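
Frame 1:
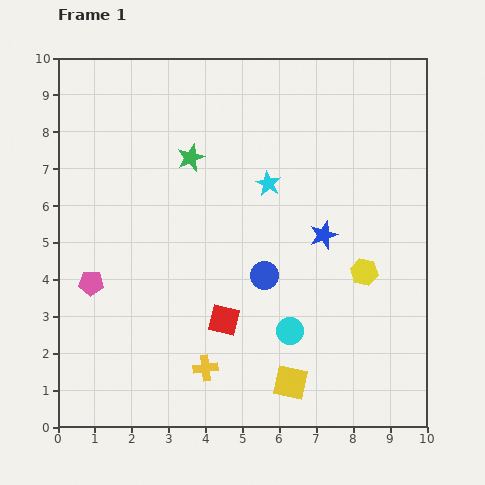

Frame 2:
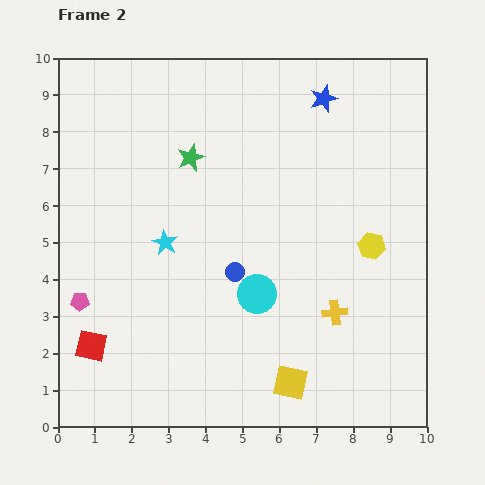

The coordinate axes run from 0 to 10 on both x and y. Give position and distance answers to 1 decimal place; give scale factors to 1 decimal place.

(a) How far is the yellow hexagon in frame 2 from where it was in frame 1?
0.7

The yellow hexagon moved from (8.3, 4.2) to (8.5, 4.9), a distance of √(0.2² + 0.7²) ≈ 0.7.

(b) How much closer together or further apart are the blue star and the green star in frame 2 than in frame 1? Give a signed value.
-0.3

Distance in frame 1: 4.2. Distance in frame 2: 3.9.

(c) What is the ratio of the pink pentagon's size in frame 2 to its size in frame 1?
0.7×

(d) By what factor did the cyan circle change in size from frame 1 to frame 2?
1.4×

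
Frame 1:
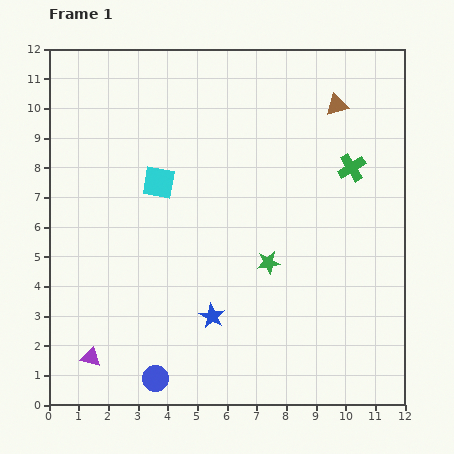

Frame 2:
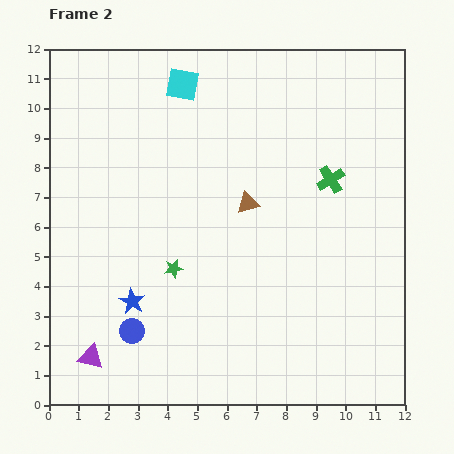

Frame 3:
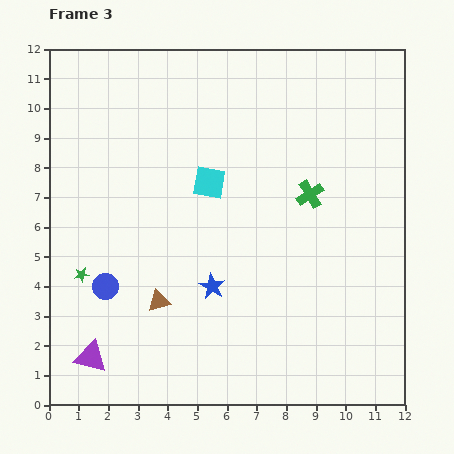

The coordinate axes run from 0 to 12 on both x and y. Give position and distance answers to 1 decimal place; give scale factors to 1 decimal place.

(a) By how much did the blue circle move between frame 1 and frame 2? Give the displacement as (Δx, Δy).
(-0.8, 1.6)

The blue circle was at (3.6, 0.9) in frame 1 and (2.8, 2.5) in frame 2.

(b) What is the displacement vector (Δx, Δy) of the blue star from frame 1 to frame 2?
(-2.7, 0.5)

The blue star was at (5.5, 3.0) in frame 1 and (2.8, 3.5) in frame 2.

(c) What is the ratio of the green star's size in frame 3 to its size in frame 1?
0.6×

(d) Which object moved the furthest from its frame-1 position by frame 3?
the brown triangle

(moved 8.9; next 6.3)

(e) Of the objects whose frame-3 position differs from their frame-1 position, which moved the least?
the blue star

(moved 1.0)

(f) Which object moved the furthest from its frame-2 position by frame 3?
the brown triangle

(moved 4.5; next 3.4)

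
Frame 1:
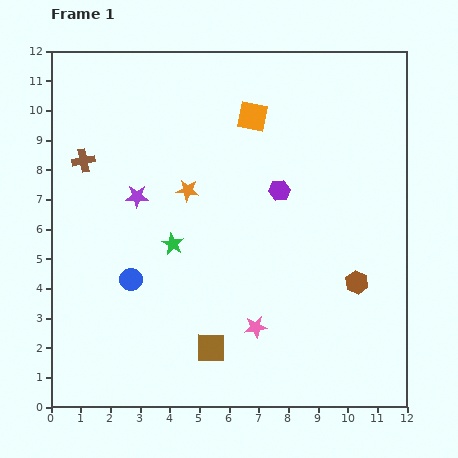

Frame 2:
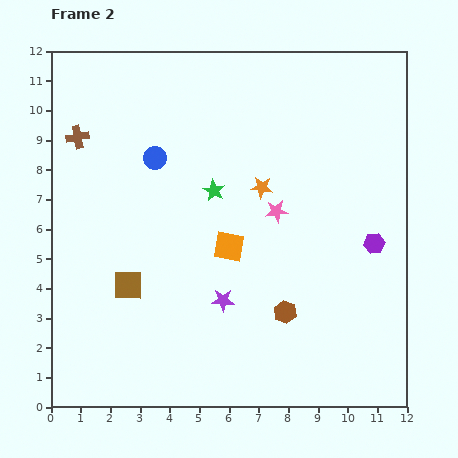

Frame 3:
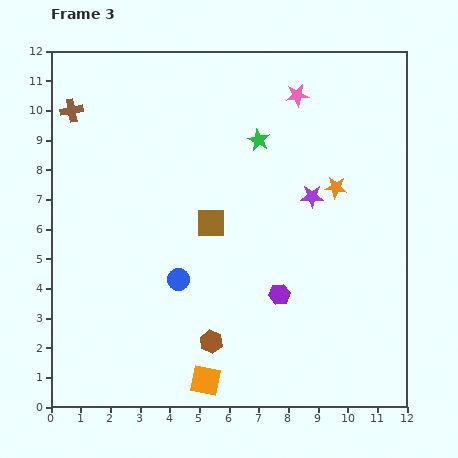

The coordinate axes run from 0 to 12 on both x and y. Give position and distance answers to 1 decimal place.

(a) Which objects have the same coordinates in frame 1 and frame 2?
none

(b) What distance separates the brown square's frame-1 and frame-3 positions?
4.2

The brown square moved from (5.4, 2.0) to (5.4, 6.2), a distance of √(0.0² + 4.2²) ≈ 4.2.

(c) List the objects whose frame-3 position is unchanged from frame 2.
none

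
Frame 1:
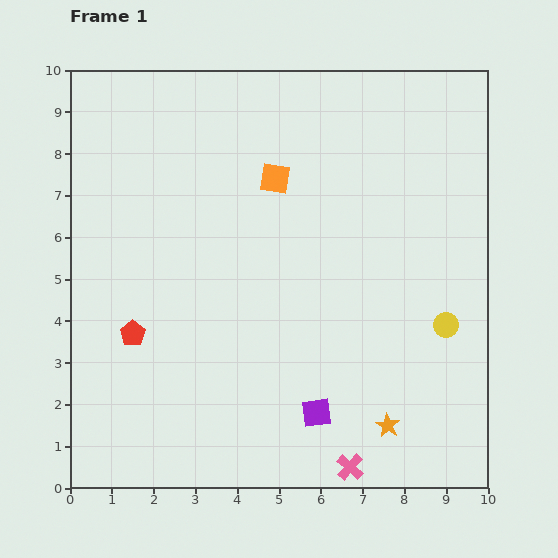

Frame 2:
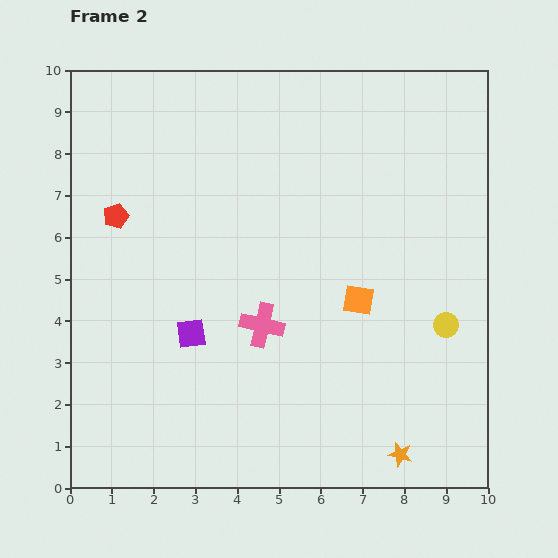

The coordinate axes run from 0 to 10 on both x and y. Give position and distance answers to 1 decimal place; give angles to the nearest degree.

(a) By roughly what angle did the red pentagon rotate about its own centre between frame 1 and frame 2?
15° clockwise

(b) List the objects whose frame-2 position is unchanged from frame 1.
the yellow circle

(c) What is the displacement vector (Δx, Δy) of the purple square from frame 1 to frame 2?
(-3.0, 1.9)

The purple square was at (5.9, 1.8) in frame 1 and (2.9, 3.7) in frame 2.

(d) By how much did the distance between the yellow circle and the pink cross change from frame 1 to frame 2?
+0.3

Distance in frame 1: 4.1. Distance in frame 2: 4.4.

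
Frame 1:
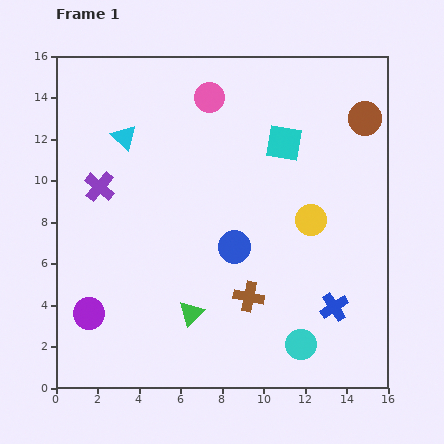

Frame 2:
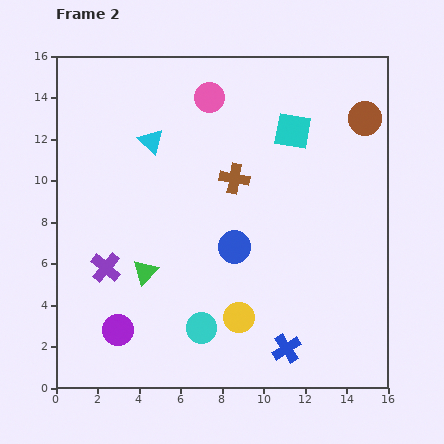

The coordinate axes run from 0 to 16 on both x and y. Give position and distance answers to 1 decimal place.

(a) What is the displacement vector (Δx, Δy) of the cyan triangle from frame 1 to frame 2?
(1.3, -0.2)

The cyan triangle was at (3.3, 12.1) in frame 1 and (4.6, 11.9) in frame 2.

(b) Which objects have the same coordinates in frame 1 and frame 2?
the pink circle, the brown circle, the blue circle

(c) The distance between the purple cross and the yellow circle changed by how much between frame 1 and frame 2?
-3.5

Distance in frame 1: 10.3. Distance in frame 2: 6.8.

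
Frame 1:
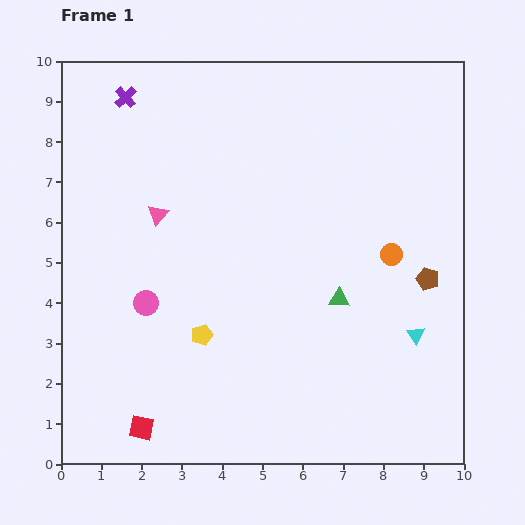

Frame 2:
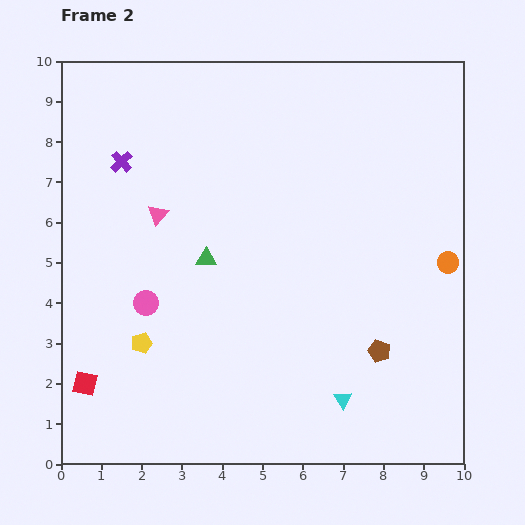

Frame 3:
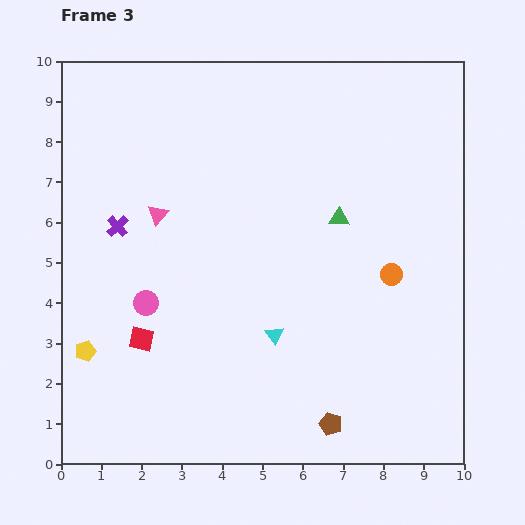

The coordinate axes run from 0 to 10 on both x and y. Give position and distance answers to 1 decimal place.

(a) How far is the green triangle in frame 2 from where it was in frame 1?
3.4

The green triangle moved from (6.9, 4.1) to (3.6, 5.1), a distance of √(3.3² + 1.0²) ≈ 3.4.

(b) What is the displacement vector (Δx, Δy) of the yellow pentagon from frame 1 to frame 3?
(-2.9, -0.4)

The yellow pentagon was at (3.5, 3.2) in frame 1 and (0.6, 2.8) in frame 3.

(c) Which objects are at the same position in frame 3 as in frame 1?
the pink circle, the pink triangle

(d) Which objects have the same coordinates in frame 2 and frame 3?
the pink circle, the pink triangle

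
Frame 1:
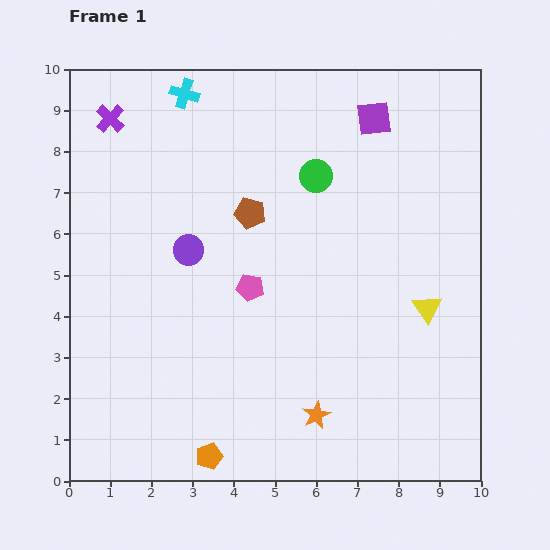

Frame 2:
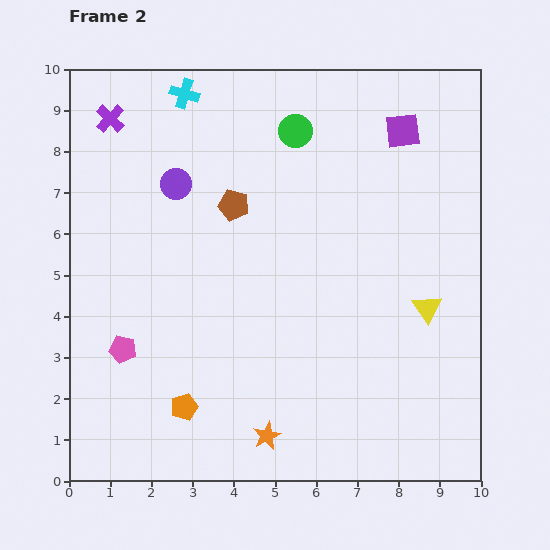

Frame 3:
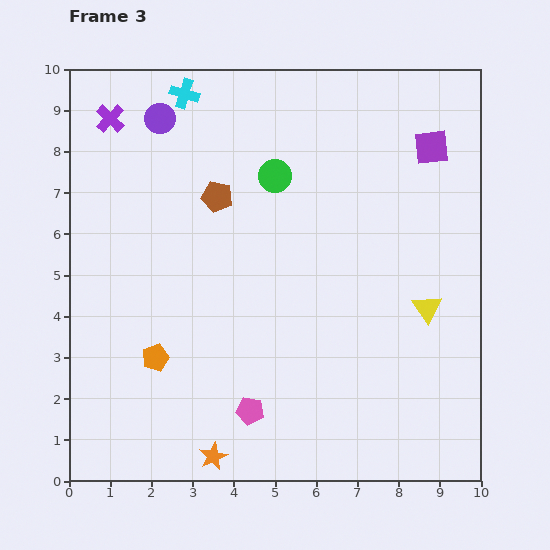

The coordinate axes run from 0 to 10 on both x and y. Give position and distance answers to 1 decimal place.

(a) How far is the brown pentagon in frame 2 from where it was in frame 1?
0.4

The brown pentagon moved from (4.4, 6.5) to (4.0, 6.7), a distance of √(0.4² + 0.2²) ≈ 0.4.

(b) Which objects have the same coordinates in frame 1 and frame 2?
the yellow triangle, the cyan cross, the purple cross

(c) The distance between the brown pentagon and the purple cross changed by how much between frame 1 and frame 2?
-0.4

Distance in frame 1: 4.1. Distance in frame 2: 3.7.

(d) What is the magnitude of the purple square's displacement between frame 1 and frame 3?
1.6

The purple square moved from (7.4, 8.8) to (8.8, 8.1), a distance of √(1.4² + 0.7²) ≈ 1.6.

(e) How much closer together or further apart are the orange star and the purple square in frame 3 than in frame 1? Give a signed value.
+1.9

Distance in frame 1: 7.3. Distance in frame 3: 9.2.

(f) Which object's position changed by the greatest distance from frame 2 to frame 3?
the pink pentagon

(moved 3.4; next 1.6)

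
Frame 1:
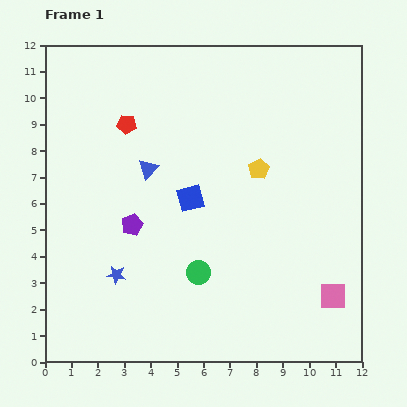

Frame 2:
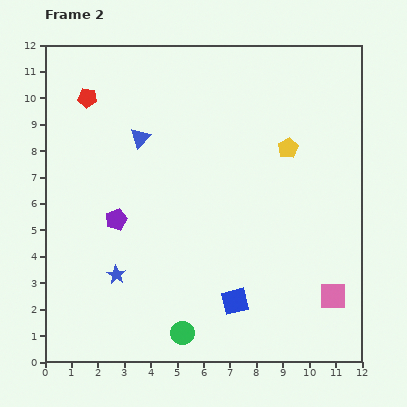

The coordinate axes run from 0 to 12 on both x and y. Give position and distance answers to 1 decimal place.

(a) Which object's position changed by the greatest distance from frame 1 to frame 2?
the blue square

(moved 4.3; next 2.4)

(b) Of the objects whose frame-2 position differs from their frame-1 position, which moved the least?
the purple pentagon

(moved 0.6)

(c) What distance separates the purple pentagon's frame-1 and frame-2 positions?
0.6

The purple pentagon moved from (3.3, 5.2) to (2.7, 5.4), a distance of √(0.6² + 0.2²) ≈ 0.6.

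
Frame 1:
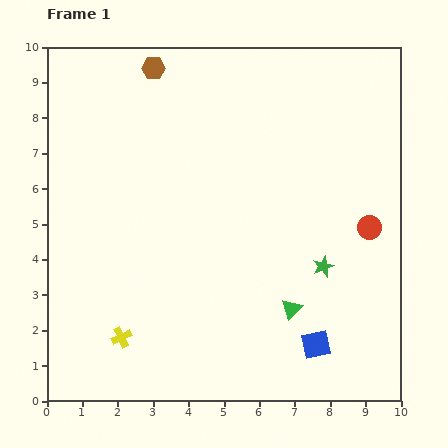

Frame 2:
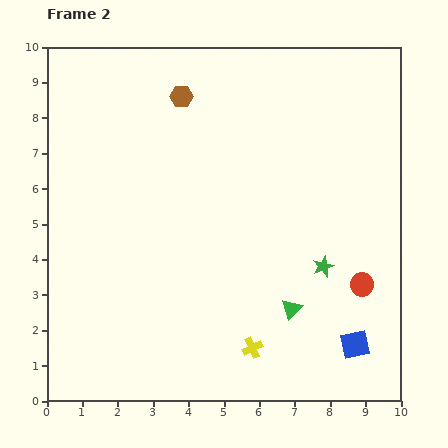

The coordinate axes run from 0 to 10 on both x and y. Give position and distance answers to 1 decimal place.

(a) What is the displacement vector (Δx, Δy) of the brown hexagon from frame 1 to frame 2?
(0.8, -0.8)

The brown hexagon was at (3.0, 9.4) in frame 1 and (3.8, 8.6) in frame 2.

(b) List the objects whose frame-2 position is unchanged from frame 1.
the green triangle, the green star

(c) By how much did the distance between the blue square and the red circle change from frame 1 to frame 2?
-1.9

Distance in frame 1: 3.6. Distance in frame 2: 1.7.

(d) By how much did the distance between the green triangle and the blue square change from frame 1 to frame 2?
+0.9

Distance in frame 1: 1.2. Distance in frame 2: 2.1.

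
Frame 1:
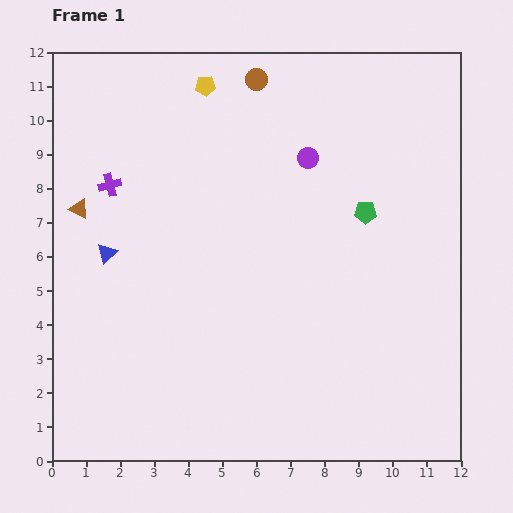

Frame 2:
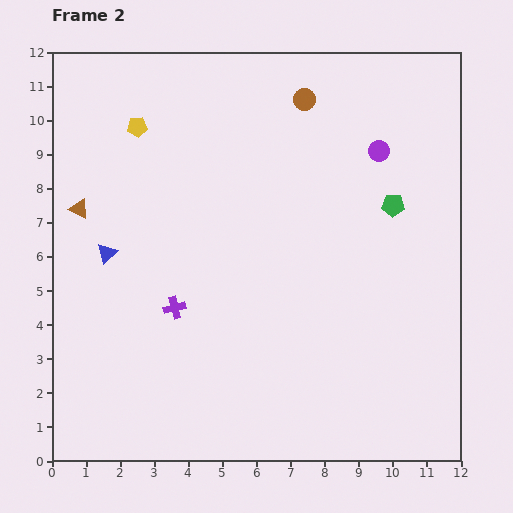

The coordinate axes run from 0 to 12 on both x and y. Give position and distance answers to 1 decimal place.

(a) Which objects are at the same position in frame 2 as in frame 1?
the brown triangle, the blue triangle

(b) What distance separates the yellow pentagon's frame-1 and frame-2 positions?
2.3

The yellow pentagon moved from (4.5, 11.0) to (2.5, 9.8), a distance of √(2.0² + 1.2²) ≈ 2.3.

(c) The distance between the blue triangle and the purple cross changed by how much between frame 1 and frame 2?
+0.6

Distance in frame 1: 2.0. Distance in frame 2: 2.6.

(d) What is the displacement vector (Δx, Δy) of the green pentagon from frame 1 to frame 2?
(0.8, 0.2)

The green pentagon was at (9.2, 7.3) in frame 1 and (10.0, 7.5) in frame 2.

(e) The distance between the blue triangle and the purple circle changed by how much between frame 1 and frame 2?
+2.0

Distance in frame 1: 6.5. Distance in frame 2: 8.5.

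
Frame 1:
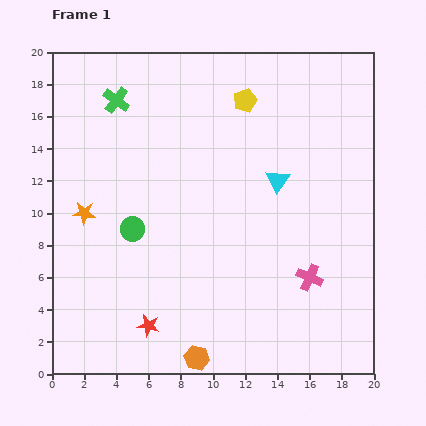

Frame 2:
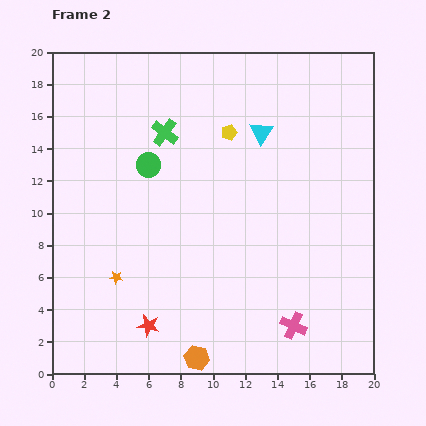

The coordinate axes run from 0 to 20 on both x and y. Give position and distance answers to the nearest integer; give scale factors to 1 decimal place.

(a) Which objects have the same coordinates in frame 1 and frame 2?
the orange hexagon, the red star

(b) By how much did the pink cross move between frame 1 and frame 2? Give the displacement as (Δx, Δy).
(-1, -3)

The pink cross was at (16, 6) in frame 1 and (15, 3) in frame 2.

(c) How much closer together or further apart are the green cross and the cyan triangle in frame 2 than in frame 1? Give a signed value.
-5

Distance in frame 1: 11. Distance in frame 2: 6.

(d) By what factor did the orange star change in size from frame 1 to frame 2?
0.6×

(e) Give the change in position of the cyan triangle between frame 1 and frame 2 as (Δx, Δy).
(-1, 3)

The cyan triangle was at (14, 12) in frame 1 and (13, 15) in frame 2.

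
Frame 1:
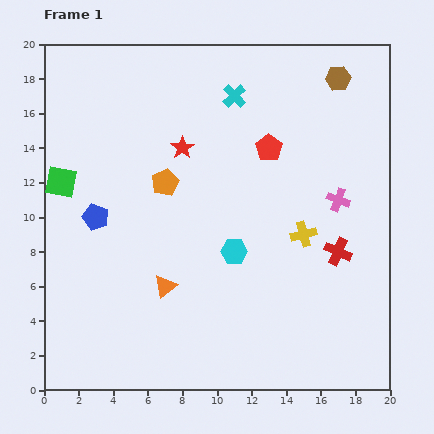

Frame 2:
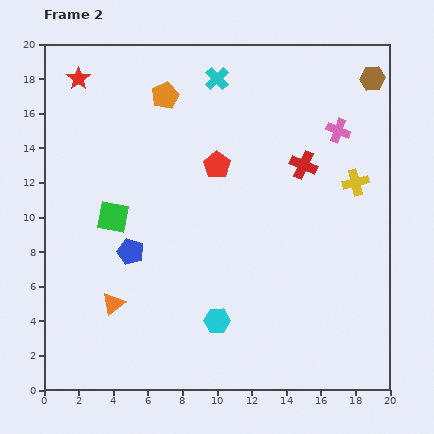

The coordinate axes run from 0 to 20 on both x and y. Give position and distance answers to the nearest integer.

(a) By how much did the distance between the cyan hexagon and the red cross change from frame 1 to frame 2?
+4

Distance in frame 1: 6. Distance in frame 2: 10.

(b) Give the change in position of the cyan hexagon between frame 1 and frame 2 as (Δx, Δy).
(-1, -4)

The cyan hexagon was at (11, 8) in frame 1 and (10, 4) in frame 2.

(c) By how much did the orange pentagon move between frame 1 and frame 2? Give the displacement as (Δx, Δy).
(0, 5)

The orange pentagon was at (7, 12) in frame 1 and (7, 17) in frame 2.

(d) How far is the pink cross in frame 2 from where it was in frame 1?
4

The pink cross moved from (17, 11) to (17, 15), a distance of √(0² + 4²) ≈ 4.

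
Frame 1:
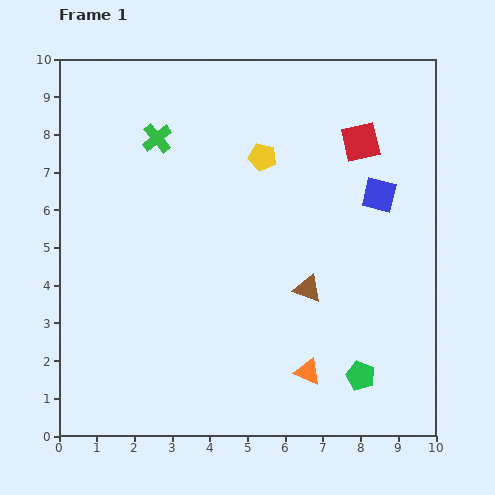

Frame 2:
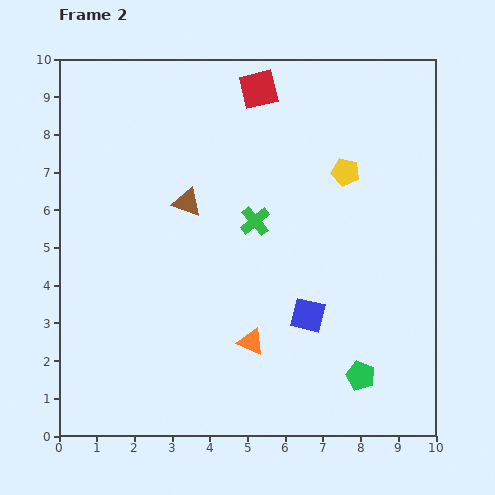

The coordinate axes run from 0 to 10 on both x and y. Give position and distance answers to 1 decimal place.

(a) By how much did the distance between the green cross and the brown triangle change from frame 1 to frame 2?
-3.8

Distance in frame 1: 5.7. Distance in frame 2: 1.9.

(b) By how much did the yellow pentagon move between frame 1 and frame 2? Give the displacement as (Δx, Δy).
(2.2, -0.4)

The yellow pentagon was at (5.4, 7.4) in frame 1 and (7.6, 7.0) in frame 2.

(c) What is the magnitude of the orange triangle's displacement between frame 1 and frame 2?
1.7

The orange triangle moved from (6.6, 1.7) to (5.1, 2.5), a distance of √(1.5² + 0.8²) ≈ 1.7.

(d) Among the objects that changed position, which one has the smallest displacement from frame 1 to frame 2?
the orange triangle

(moved 1.7)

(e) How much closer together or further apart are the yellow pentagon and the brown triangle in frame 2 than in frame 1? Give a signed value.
+0.6

Distance in frame 1: 3.7. Distance in frame 2: 4.3.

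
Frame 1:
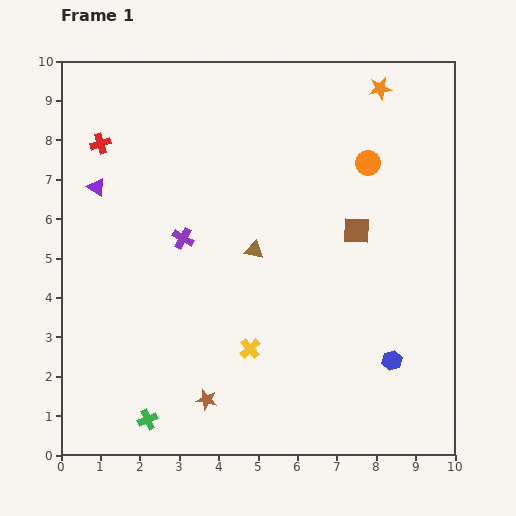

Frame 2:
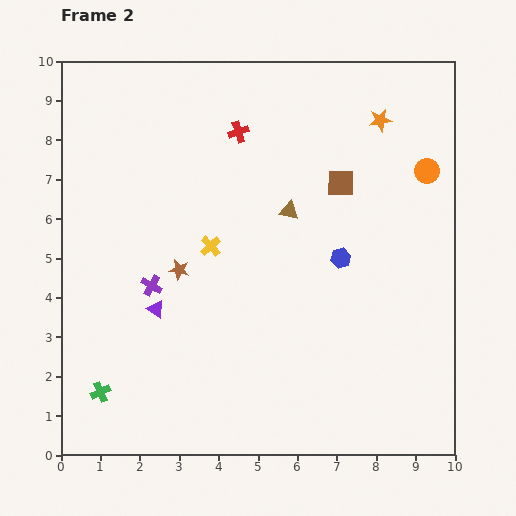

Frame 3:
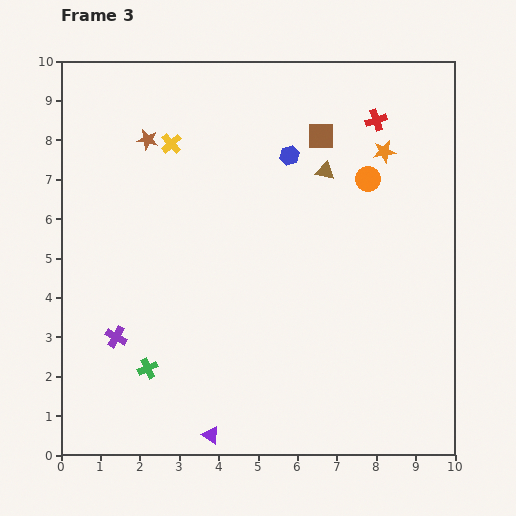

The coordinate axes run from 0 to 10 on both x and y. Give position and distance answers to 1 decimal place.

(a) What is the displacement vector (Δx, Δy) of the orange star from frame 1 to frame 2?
(0.0, -0.8)

The orange star was at (8.1, 9.3) in frame 1 and (8.1, 8.5) in frame 2.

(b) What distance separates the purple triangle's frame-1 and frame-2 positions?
3.4

The purple triangle moved from (0.9, 6.8) to (2.4, 3.7), a distance of √(1.5² + 3.1²) ≈ 3.4.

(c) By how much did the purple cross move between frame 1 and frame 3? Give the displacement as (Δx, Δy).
(-1.7, -2.5)

The purple cross was at (3.1, 5.5) in frame 1 and (1.4, 3.0) in frame 3.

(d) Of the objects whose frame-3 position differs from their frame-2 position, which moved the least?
the orange star

(moved 0.8)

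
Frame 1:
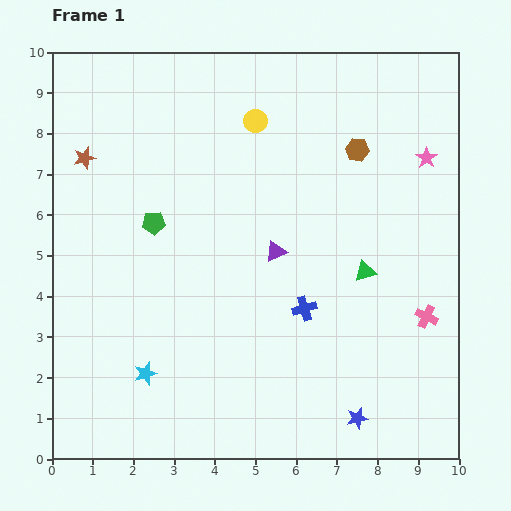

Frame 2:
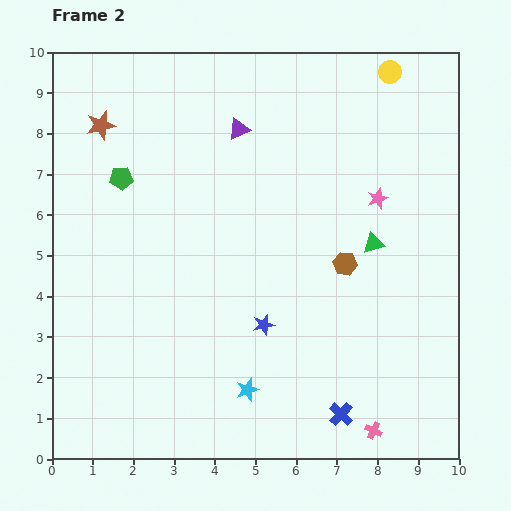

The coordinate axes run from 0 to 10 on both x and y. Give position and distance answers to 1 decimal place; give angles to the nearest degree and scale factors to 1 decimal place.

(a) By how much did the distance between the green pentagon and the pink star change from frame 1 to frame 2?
-0.6

Distance in frame 1: 6.9. Distance in frame 2: 6.3.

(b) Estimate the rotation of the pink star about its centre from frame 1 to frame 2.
16° clockwise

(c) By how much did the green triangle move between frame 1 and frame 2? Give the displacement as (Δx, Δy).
(0.2, 0.7)

The green triangle was at (7.7, 4.6) in frame 1 and (7.9, 5.3) in frame 2.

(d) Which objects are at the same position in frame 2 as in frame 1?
none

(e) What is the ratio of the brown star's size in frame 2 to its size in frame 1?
1.4×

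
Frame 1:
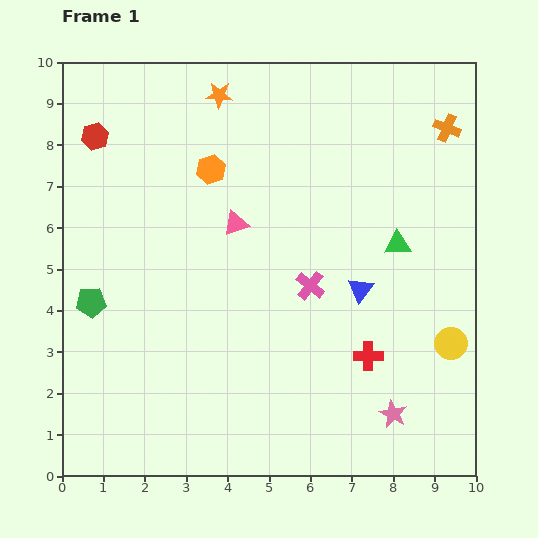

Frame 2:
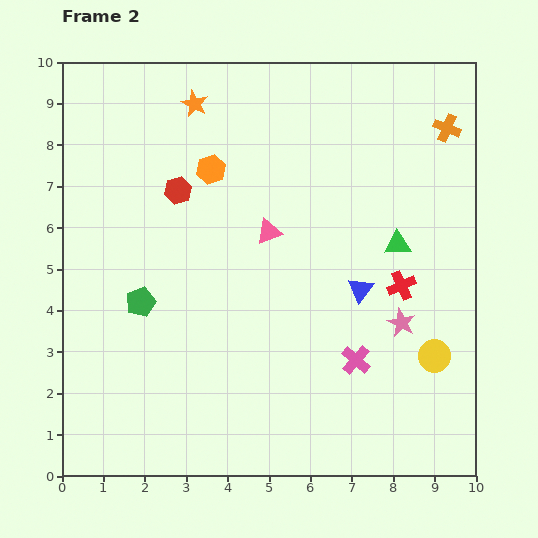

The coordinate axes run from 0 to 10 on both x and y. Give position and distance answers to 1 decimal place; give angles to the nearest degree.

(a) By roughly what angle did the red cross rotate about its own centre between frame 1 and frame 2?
23° counter-clockwise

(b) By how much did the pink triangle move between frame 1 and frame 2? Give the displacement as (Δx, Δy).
(0.8, -0.2)

The pink triangle was at (4.2, 6.1) in frame 1 and (5.0, 5.9) in frame 2.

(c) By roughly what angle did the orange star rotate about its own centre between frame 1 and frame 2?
23° clockwise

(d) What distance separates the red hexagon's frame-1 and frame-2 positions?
2.4

The red hexagon moved from (0.8, 8.2) to (2.8, 6.9), a distance of √(2.0² + 1.3²) ≈ 2.4.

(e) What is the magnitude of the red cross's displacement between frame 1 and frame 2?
1.9

The red cross moved from (7.4, 2.9) to (8.2, 4.6), a distance of √(0.8² + 1.7²) ≈ 1.9.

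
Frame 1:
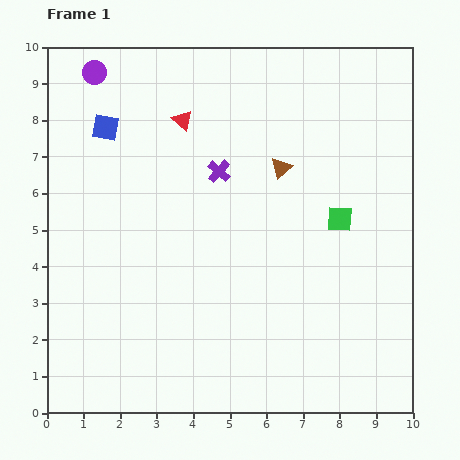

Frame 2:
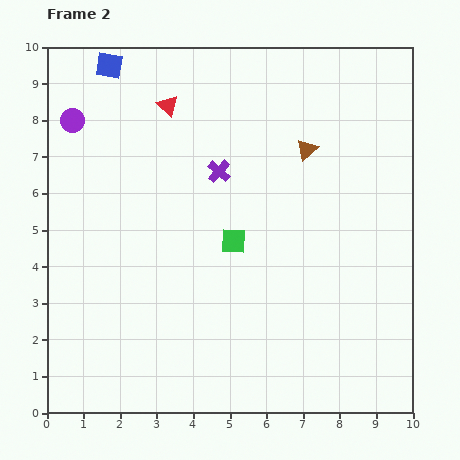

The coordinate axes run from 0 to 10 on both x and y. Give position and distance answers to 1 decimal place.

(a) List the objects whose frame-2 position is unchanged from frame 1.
the purple cross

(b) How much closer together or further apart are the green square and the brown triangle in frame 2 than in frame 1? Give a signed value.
+1.1

Distance in frame 1: 2.1. Distance in frame 2: 3.2.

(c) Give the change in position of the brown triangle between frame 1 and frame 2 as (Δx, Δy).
(0.7, 0.5)

The brown triangle was at (6.4, 6.7) in frame 1 and (7.1, 7.2) in frame 2.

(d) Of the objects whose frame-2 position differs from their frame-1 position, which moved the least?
the red triangle

(moved 0.6)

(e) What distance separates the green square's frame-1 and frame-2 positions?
3.0

The green square moved from (8.0, 5.3) to (5.1, 4.7), a distance of √(2.9² + 0.6²) ≈ 3.0.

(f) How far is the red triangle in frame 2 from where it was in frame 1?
0.6

The red triangle moved from (3.7, 8.0) to (3.3, 8.4), a distance of √(0.4² + 0.4²) ≈ 0.6.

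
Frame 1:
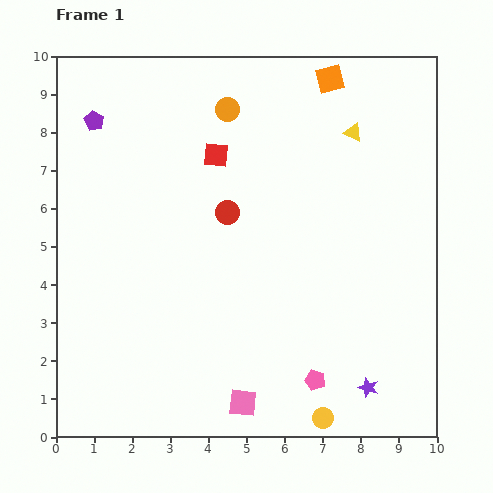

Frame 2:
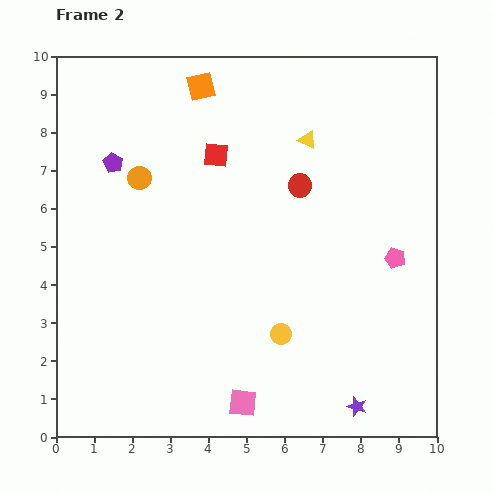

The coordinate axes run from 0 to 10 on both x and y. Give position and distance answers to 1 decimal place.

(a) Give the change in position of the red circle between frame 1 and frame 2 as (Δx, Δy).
(1.9, 0.7)

The red circle was at (4.5, 5.9) in frame 1 and (6.4, 6.6) in frame 2.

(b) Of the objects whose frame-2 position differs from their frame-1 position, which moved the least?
the purple star

(moved 0.6)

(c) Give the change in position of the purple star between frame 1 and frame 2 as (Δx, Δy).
(-0.3, -0.5)

The purple star was at (8.2, 1.3) in frame 1 and (7.9, 0.8) in frame 2.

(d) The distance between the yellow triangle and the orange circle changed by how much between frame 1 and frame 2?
+1.1

Distance in frame 1: 3.4. Distance in frame 2: 4.5.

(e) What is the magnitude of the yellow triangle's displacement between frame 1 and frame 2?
1.2

The yellow triangle moved from (7.8, 8.0) to (6.6, 7.8), a distance of √(1.2² + 0.2²) ≈ 1.2.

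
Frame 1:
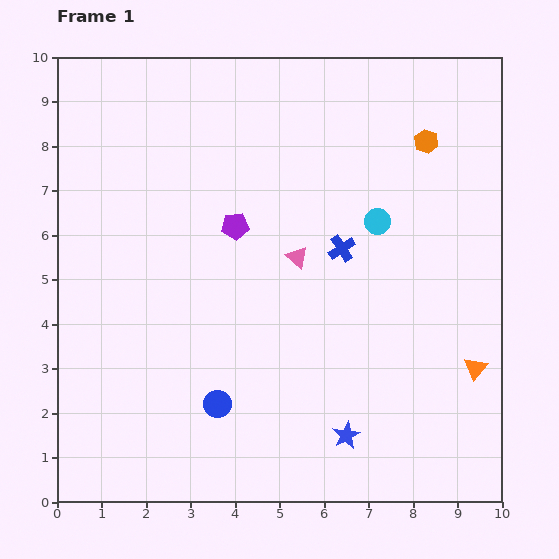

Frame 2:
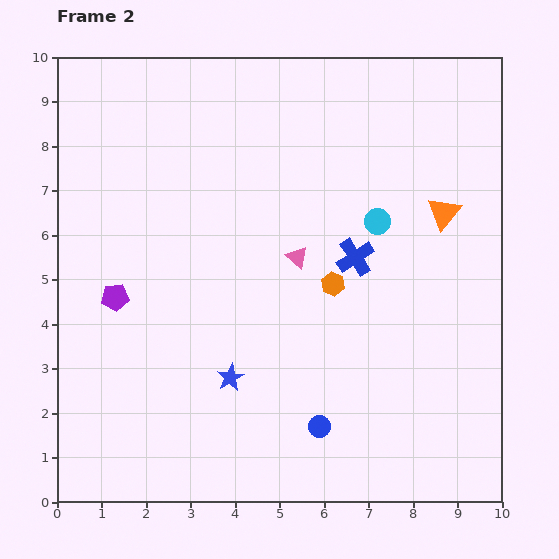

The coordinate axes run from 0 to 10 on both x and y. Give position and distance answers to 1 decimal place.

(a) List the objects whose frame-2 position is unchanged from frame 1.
the pink triangle, the cyan circle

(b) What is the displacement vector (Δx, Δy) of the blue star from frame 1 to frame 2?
(-2.6, 1.3)

The blue star was at (6.5, 1.5) in frame 1 and (3.9, 2.8) in frame 2.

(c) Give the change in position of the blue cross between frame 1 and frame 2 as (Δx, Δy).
(0.3, -0.2)

The blue cross was at (6.4, 5.7) in frame 1 and (6.7, 5.5) in frame 2.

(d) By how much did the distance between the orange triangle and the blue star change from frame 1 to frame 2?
+2.8

Distance in frame 1: 3.3. Distance in frame 2: 6.1.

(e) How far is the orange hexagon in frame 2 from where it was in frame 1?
3.8

The orange hexagon moved from (8.3, 8.1) to (6.2, 4.9), a distance of √(2.1² + 3.2²) ≈ 3.8.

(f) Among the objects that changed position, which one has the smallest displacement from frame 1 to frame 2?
the blue cross

(moved 0.4)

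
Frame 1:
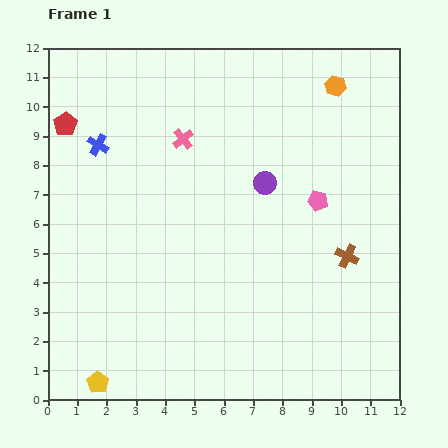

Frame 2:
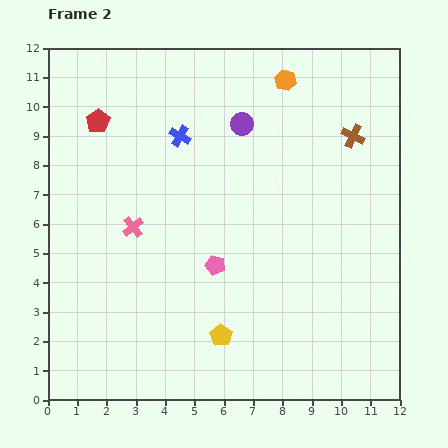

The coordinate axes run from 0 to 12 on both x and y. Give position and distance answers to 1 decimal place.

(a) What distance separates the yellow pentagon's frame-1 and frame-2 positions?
4.5

The yellow pentagon moved from (1.7, 0.6) to (5.9, 2.2), a distance of √(4.2² + 1.6²) ≈ 4.5.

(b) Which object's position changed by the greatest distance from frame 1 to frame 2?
the yellow pentagon

(moved 4.5; next 4.1)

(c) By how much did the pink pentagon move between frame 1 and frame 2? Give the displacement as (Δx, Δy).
(-3.5, -2.2)

The pink pentagon was at (9.2, 6.8) in frame 1 and (5.7, 4.6) in frame 2.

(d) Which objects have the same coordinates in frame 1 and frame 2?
none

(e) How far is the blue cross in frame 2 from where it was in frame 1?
2.8

The blue cross moved from (1.7, 8.7) to (4.5, 9.0), a distance of √(2.8² + 0.3²) ≈ 2.8.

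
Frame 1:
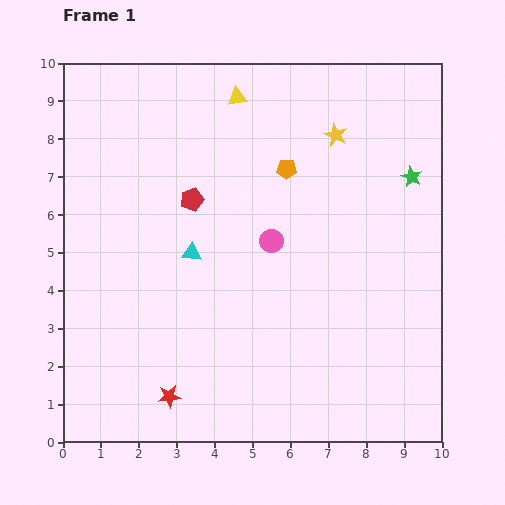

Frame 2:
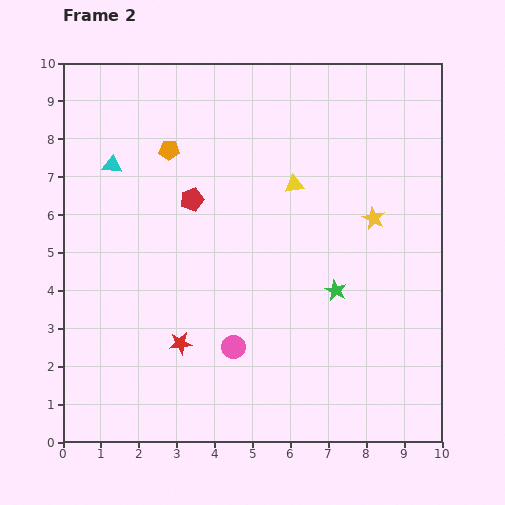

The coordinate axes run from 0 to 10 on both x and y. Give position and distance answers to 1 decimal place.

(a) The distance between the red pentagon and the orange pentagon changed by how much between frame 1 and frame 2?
-1.2

Distance in frame 1: 2.6. Distance in frame 2: 1.4.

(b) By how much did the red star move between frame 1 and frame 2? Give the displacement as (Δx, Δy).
(0.3, 1.4)

The red star was at (2.8, 1.2) in frame 1 and (3.1, 2.6) in frame 2.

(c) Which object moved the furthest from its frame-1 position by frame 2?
the green star

(moved 3.6; next 3.1)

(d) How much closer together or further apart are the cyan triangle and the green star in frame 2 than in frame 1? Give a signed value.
+0.7

Distance in frame 1: 6.1. Distance in frame 2: 6.8.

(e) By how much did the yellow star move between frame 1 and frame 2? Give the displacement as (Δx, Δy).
(1.0, -2.2)

The yellow star was at (7.2, 8.1) in frame 1 and (8.2, 5.9) in frame 2.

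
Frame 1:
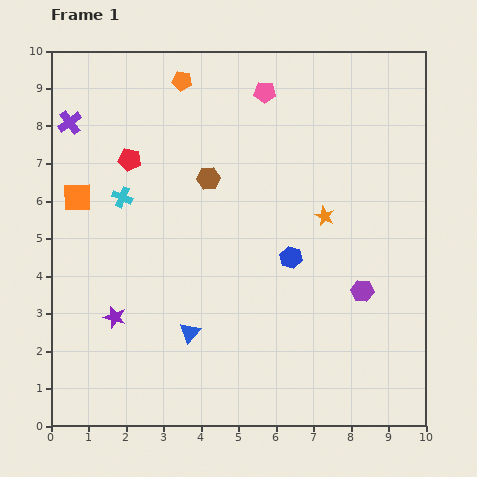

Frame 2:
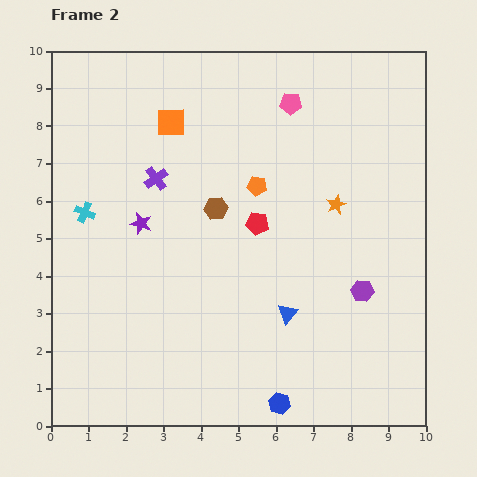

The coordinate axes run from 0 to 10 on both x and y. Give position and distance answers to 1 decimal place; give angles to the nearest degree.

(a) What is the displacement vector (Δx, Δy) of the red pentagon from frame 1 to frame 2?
(3.4, -1.7)

The red pentagon was at (2.1, 7.1) in frame 1 and (5.5, 5.4) in frame 2.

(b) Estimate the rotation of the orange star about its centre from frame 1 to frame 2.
24° clockwise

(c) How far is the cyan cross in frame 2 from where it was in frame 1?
1.1

The cyan cross moved from (1.9, 6.1) to (0.9, 5.7), a distance of √(1.0² + 0.4²) ≈ 1.1.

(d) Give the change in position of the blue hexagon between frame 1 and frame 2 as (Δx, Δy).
(-0.3, -3.9)

The blue hexagon was at (6.4, 4.5) in frame 1 and (6.1, 0.6) in frame 2.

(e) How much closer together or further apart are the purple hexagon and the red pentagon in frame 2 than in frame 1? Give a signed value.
-3.8

Distance in frame 1: 7.1. Distance in frame 2: 3.3.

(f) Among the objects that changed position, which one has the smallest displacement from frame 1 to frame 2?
the orange star

(moved 0.4)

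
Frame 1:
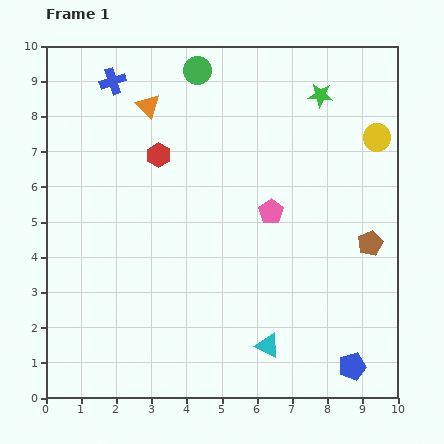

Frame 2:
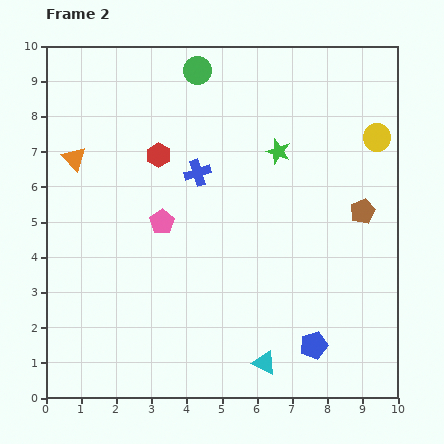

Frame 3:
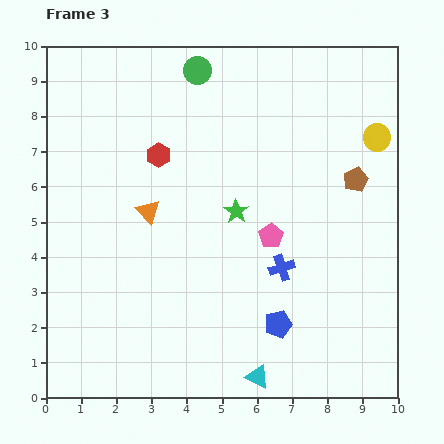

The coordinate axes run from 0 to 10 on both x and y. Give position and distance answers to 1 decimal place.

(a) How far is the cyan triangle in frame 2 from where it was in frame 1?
0.5

The cyan triangle moved from (6.3, 1.5) to (6.2, 1.0), a distance of √(0.1² + 0.5²) ≈ 0.5.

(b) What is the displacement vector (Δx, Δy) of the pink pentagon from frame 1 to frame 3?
(0.0, -0.7)

The pink pentagon was at (6.4, 5.3) in frame 1 and (6.4, 4.6) in frame 3.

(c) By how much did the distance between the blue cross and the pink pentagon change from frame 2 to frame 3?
-0.8

Distance in frame 2: 1.7. Distance in frame 3: 0.9.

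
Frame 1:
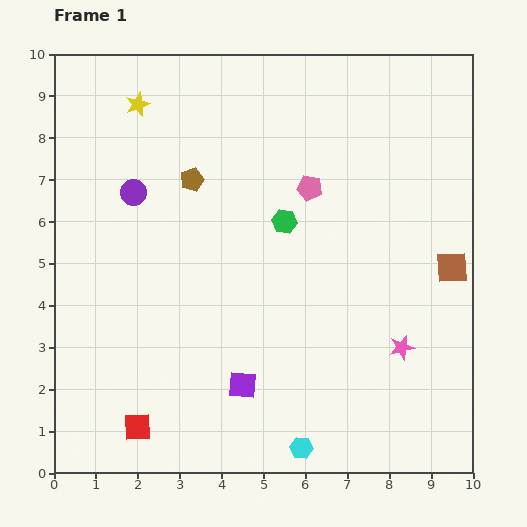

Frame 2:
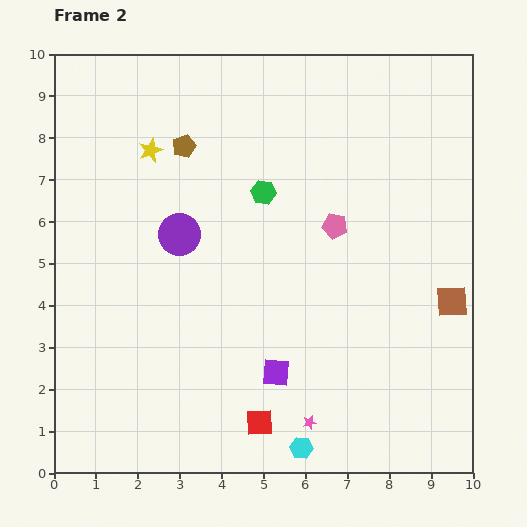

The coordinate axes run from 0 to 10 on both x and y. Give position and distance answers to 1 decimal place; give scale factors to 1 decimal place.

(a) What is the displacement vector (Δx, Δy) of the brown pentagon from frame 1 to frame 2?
(-0.2, 0.8)

The brown pentagon was at (3.3, 7.0) in frame 1 and (3.1, 7.8) in frame 2.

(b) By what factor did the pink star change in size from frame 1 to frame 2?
0.6×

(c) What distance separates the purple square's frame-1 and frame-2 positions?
0.9

The purple square moved from (4.5, 2.1) to (5.3, 2.4), a distance of √(0.8² + 0.3²) ≈ 0.9.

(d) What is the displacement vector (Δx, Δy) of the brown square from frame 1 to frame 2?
(0.0, -0.8)

The brown square was at (9.5, 4.9) in frame 1 and (9.5, 4.1) in frame 2.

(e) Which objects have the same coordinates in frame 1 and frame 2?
the cyan hexagon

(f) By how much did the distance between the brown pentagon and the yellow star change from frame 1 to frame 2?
-1.4

Distance in frame 1: 2.2. Distance in frame 2: 0.8.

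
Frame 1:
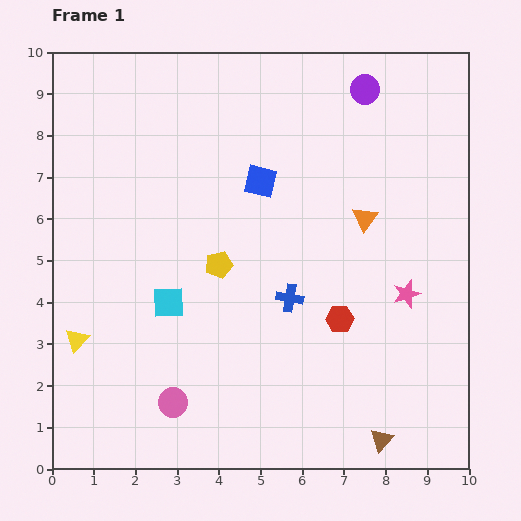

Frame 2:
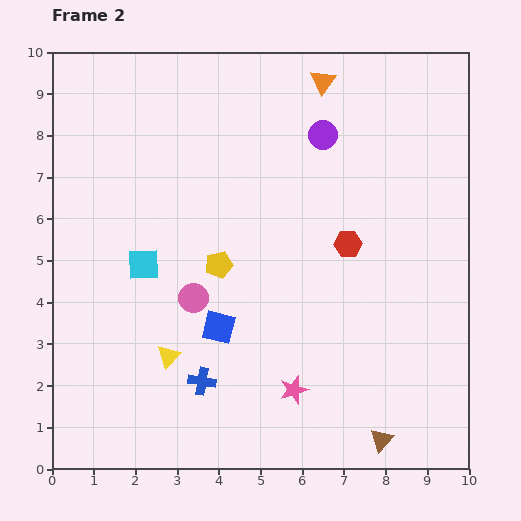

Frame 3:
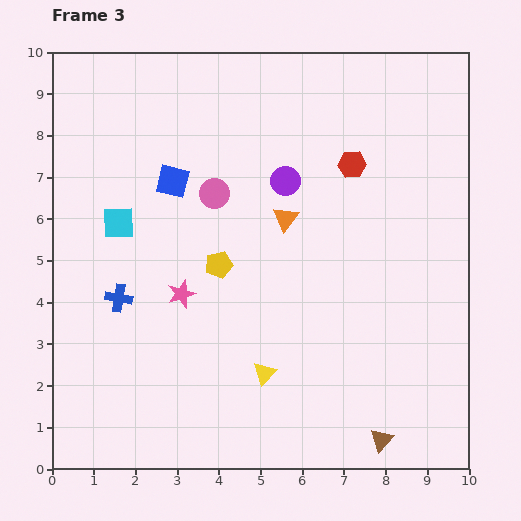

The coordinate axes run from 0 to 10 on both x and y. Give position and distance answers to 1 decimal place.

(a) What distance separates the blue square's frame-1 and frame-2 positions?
3.6

The blue square moved from (5.0, 6.9) to (4.0, 3.4), a distance of √(1.0² + 3.5²) ≈ 3.6.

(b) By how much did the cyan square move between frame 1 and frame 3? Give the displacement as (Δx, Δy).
(-1.2, 1.9)

The cyan square was at (2.8, 4.0) in frame 1 and (1.6, 5.9) in frame 3.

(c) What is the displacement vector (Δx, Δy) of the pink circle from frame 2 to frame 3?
(0.5, 2.5)

The pink circle was at (3.4, 4.1) in frame 2 and (3.9, 6.6) in frame 3.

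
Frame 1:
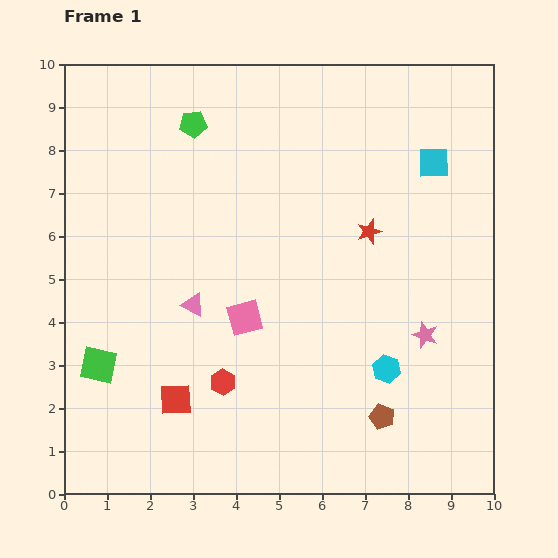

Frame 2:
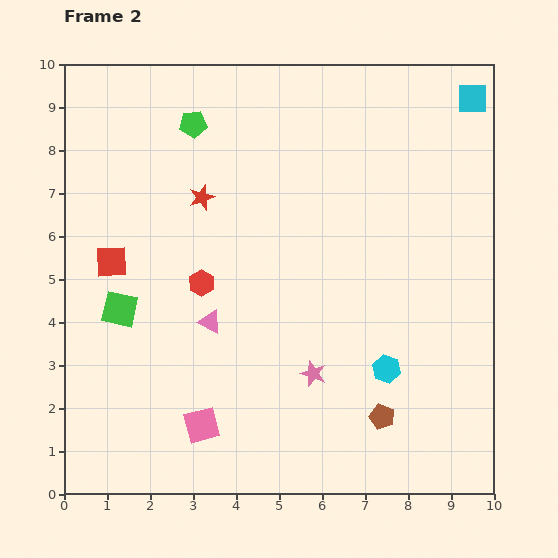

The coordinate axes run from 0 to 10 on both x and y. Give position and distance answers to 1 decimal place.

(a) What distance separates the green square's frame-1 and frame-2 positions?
1.4

The green square moved from (0.8, 3.0) to (1.3, 4.3), a distance of √(0.5² + 1.3²) ≈ 1.4.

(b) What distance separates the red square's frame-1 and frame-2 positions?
3.5

The red square moved from (2.6, 2.2) to (1.1, 5.4), a distance of √(1.5² + 3.2²) ≈ 3.5.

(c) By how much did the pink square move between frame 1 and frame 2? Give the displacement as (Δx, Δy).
(-1.0, -2.5)

The pink square was at (4.2, 4.1) in frame 1 and (3.2, 1.6) in frame 2.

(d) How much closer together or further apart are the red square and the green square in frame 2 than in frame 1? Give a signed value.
-0.9

Distance in frame 1: 2.0. Distance in frame 2: 1.1.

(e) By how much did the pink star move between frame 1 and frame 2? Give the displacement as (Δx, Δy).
(-2.6, -0.9)

The pink star was at (8.4, 3.7) in frame 1 and (5.8, 2.8) in frame 2.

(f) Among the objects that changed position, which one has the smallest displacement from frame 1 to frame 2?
the pink triangle

(moved 0.6)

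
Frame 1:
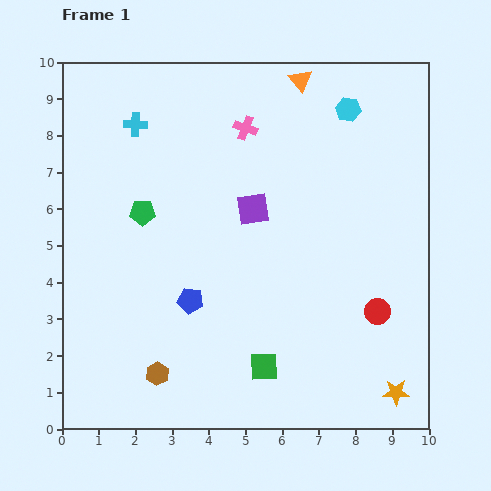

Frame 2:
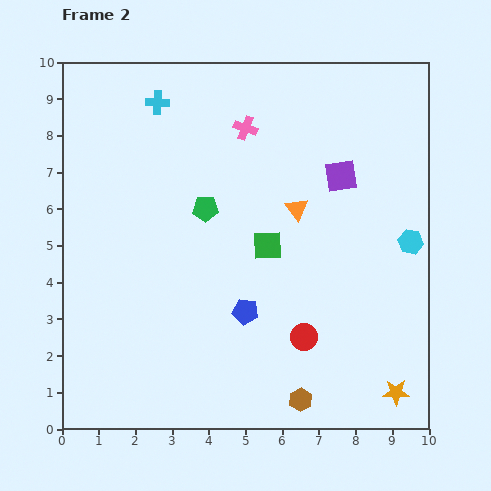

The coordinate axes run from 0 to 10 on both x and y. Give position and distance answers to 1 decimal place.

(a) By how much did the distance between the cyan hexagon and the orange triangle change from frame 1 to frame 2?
+1.7

Distance in frame 1: 1.5. Distance in frame 2: 3.2.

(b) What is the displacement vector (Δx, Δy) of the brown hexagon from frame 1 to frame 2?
(3.9, -0.7)

The brown hexagon was at (2.6, 1.5) in frame 1 and (6.5, 0.8) in frame 2.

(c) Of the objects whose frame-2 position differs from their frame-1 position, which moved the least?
the cyan cross

(moved 0.8)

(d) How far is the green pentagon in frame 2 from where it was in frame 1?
1.7

The green pentagon moved from (2.2, 5.9) to (3.9, 6.0), a distance of √(1.7² + 0.1²) ≈ 1.7.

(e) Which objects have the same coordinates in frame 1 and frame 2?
the orange star, the pink cross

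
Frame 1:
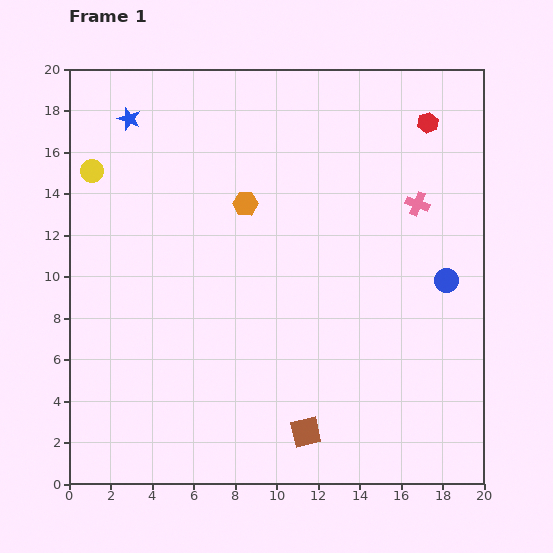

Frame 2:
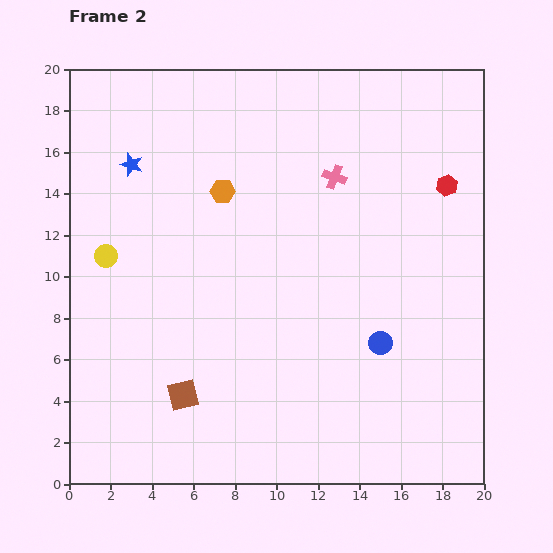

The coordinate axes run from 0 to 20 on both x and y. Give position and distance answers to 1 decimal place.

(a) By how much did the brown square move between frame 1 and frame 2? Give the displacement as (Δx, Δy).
(-5.9, 1.8)

The brown square was at (11.4, 2.5) in frame 1 and (5.5, 4.3) in frame 2.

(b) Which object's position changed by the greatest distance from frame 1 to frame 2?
the brown square

(moved 6.2; next 4.4)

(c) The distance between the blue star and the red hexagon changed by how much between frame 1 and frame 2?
+0.8

Distance in frame 1: 14.4. Distance in frame 2: 15.2.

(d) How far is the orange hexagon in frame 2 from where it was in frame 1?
1.3

The orange hexagon moved from (8.5, 13.5) to (7.4, 14.1), a distance of √(1.1² + 0.6²) ≈ 1.3.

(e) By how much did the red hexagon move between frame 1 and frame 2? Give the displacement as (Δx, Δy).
(0.9, -3.0)

The red hexagon was at (17.3, 17.4) in frame 1 and (18.2, 14.4) in frame 2.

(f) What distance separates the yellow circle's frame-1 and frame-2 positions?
4.2

The yellow circle moved from (1.1, 15.1) to (1.8, 11.0), a distance of √(0.7² + 4.1²) ≈ 4.2.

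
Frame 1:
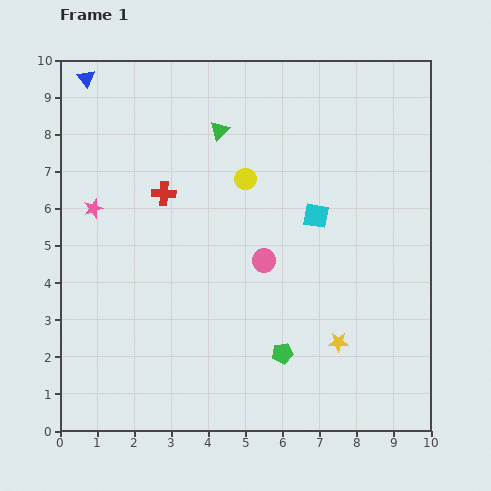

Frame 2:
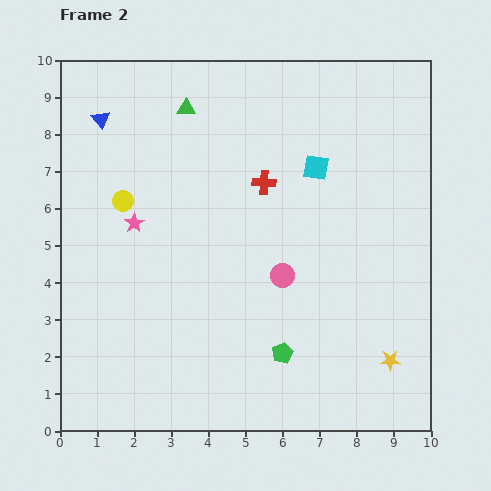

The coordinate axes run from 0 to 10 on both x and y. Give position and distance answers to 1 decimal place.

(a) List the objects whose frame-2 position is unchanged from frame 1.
the green pentagon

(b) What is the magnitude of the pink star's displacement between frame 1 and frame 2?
1.2

The pink star moved from (0.9, 6.0) to (2.0, 5.6), a distance of √(1.1² + 0.4²) ≈ 1.2.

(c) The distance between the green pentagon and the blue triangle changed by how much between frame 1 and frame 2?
-1.1

Distance in frame 1: 9.1. Distance in frame 2: 8.0.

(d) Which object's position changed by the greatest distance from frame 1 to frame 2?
the yellow circle

(moved 3.4; next 2.7)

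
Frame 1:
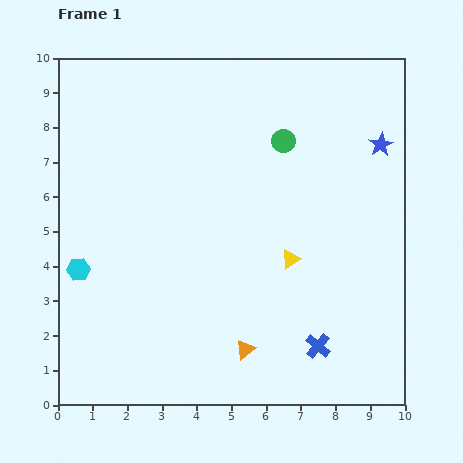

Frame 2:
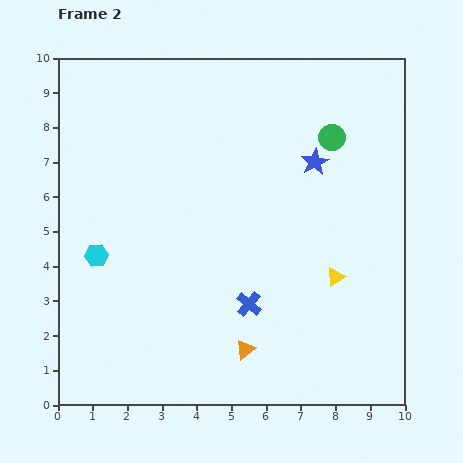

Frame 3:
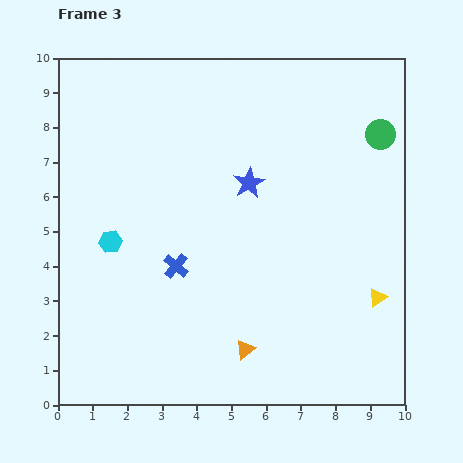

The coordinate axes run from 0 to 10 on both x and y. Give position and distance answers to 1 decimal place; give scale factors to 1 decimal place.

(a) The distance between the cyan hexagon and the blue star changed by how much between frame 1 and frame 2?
-2.5

Distance in frame 1: 9.4. Distance in frame 2: 6.9.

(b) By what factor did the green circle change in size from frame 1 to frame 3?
1.3×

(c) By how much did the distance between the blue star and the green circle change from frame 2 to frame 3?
+3.1

Distance in frame 2: 0.9. Distance in frame 3: 4.0.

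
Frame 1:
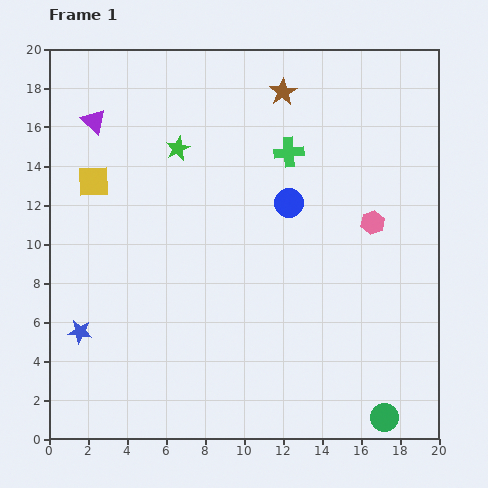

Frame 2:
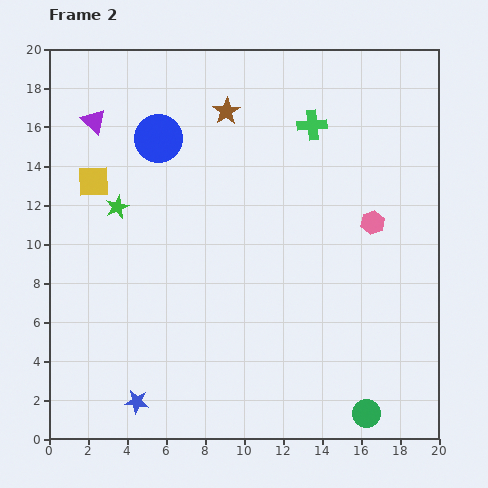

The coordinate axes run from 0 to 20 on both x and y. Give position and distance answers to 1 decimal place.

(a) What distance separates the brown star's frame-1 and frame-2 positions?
3.1

The brown star moved from (12.0, 17.8) to (9.1, 16.8), a distance of √(2.9² + 1.0²) ≈ 3.1.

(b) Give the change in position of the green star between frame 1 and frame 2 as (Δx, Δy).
(-3.1, -3.0)

The green star was at (6.6, 14.9) in frame 1 and (3.5, 11.9) in frame 2.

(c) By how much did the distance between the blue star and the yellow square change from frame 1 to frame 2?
+3.8

Distance in frame 1: 7.7. Distance in frame 2: 11.5.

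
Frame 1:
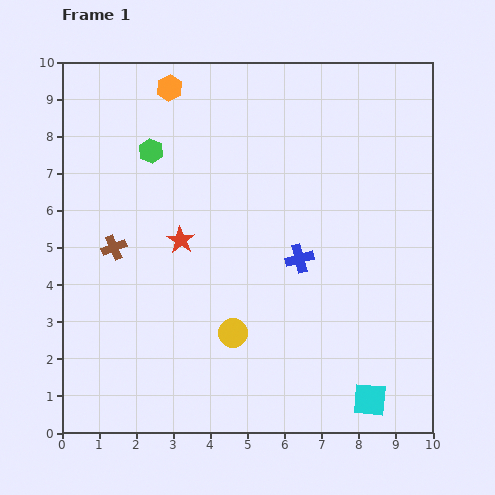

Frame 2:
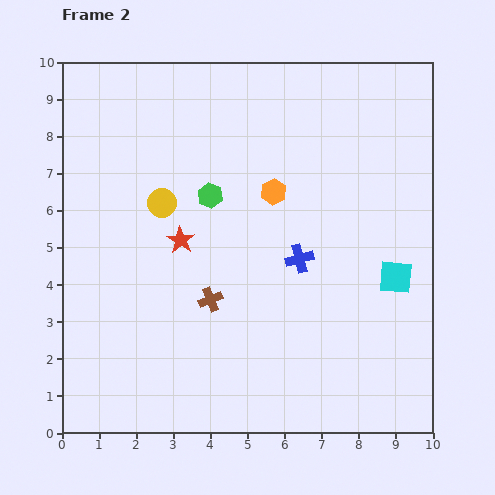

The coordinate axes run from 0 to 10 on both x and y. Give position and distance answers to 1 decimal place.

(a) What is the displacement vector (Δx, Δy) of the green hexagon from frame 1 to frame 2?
(1.6, -1.2)

The green hexagon was at (2.4, 7.6) in frame 1 and (4.0, 6.4) in frame 2.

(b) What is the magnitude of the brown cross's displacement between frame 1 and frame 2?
3.0

The brown cross moved from (1.4, 5.0) to (4.0, 3.6), a distance of √(2.6² + 1.4²) ≈ 3.0.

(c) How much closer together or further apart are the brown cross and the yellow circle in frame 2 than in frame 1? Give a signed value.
-1.0

Distance in frame 1: 3.9. Distance in frame 2: 2.9.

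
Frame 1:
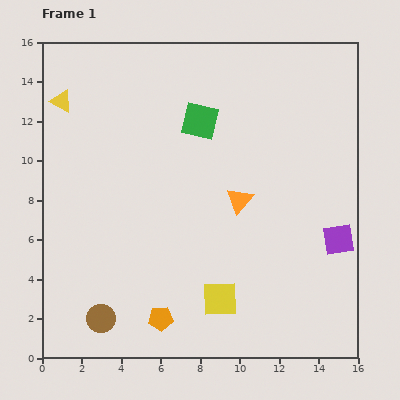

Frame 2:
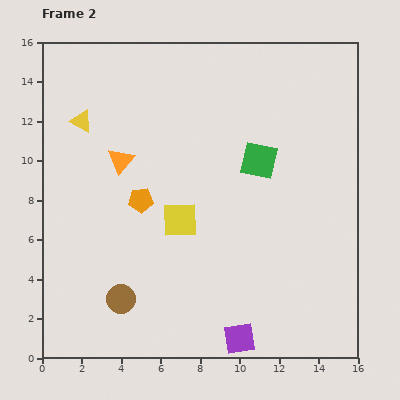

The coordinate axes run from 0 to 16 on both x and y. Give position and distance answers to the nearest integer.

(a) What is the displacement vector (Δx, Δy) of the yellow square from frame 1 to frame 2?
(-2, 4)

The yellow square was at (9, 3) in frame 1 and (7, 7) in frame 2.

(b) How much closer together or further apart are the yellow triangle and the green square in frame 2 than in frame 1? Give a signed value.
+2

Distance in frame 1: 7. Distance in frame 2: 9.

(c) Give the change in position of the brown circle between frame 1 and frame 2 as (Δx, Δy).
(1, 1)

The brown circle was at (3, 2) in frame 1 and (4, 3) in frame 2.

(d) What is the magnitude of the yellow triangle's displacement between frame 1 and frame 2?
1

The yellow triangle moved from (1, 13) to (2, 12), a distance of √(1² + 1²) ≈ 1.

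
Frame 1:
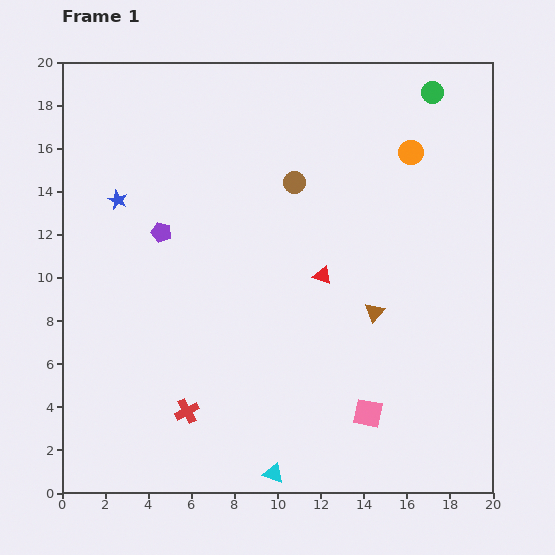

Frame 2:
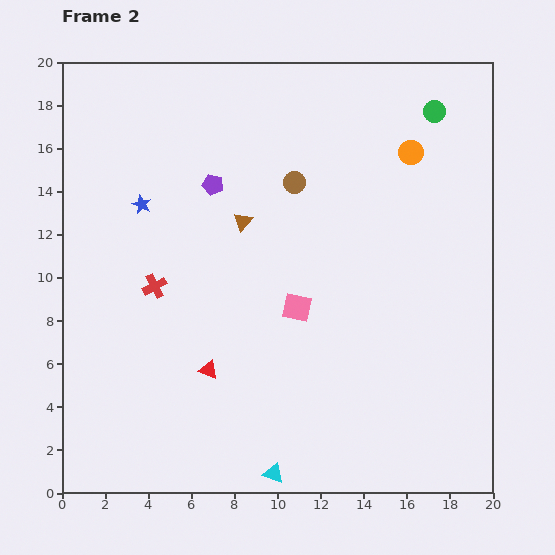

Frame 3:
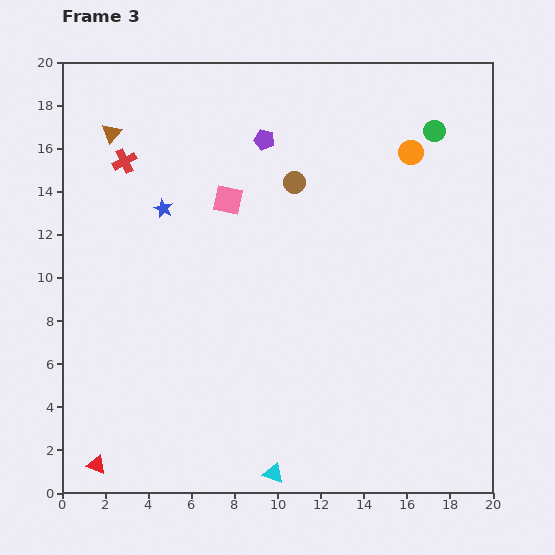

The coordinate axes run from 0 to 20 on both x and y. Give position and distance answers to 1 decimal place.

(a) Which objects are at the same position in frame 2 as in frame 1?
the cyan triangle, the brown circle, the orange circle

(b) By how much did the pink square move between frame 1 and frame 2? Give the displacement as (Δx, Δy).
(-3.3, 4.9)

The pink square was at (14.2, 3.7) in frame 1 and (10.9, 8.6) in frame 2.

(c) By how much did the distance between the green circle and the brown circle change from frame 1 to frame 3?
-0.8

Distance in frame 1: 7.7. Distance in frame 3: 6.9.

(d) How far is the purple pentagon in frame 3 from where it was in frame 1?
6.4

The purple pentagon moved from (4.6, 12.1) to (9.4, 16.4), a distance of √(4.8² + 4.3²) ≈ 6.4.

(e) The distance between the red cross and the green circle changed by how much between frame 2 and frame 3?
-0.8

Distance in frame 2: 15.3. Distance in frame 3: 14.5.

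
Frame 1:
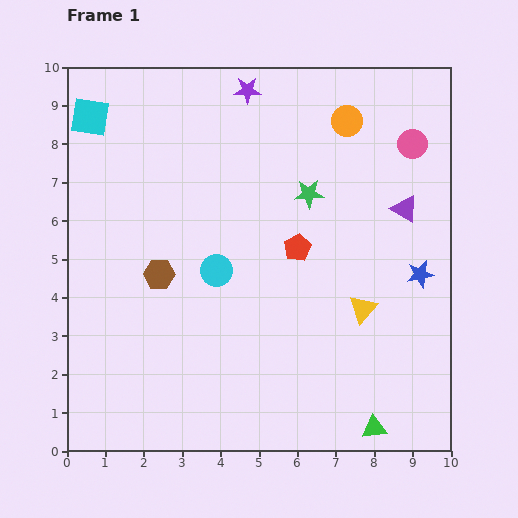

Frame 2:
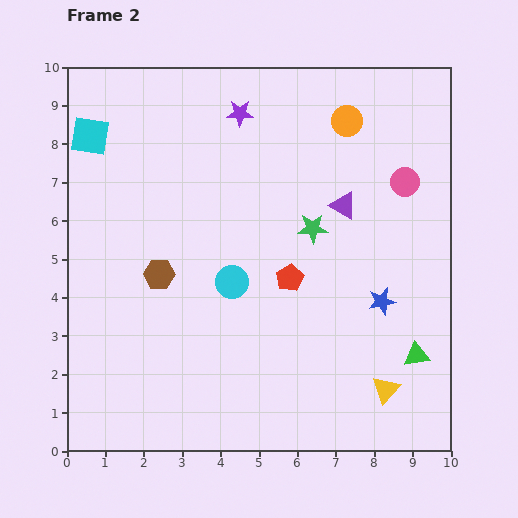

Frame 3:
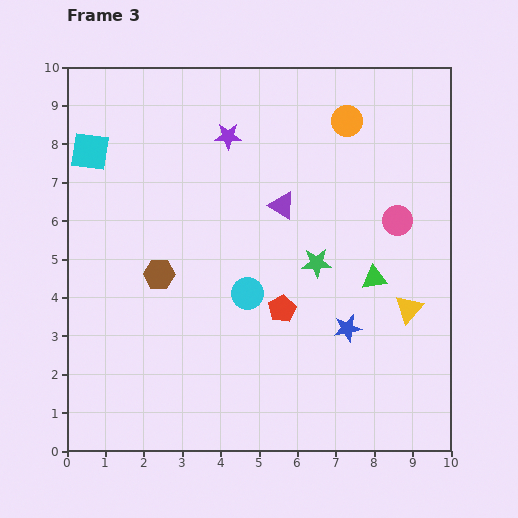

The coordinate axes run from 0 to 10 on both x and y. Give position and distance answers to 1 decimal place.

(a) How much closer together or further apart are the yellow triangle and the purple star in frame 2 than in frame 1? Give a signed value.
+1.7

Distance in frame 1: 6.4. Distance in frame 2: 8.1.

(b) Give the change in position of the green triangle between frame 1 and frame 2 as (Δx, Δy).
(1.1, 1.9)

The green triangle was at (8.0, 0.6) in frame 1 and (9.1, 2.5) in frame 2.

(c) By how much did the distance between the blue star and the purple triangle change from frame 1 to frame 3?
+1.9

Distance in frame 1: 1.7. Distance in frame 3: 3.6.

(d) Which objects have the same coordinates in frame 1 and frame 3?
the brown hexagon, the orange circle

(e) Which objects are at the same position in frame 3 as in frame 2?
the brown hexagon, the orange circle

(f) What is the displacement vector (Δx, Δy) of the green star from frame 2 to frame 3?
(0.1, -0.9)

The green star was at (6.4, 5.8) in frame 2 and (6.5, 4.9) in frame 3.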